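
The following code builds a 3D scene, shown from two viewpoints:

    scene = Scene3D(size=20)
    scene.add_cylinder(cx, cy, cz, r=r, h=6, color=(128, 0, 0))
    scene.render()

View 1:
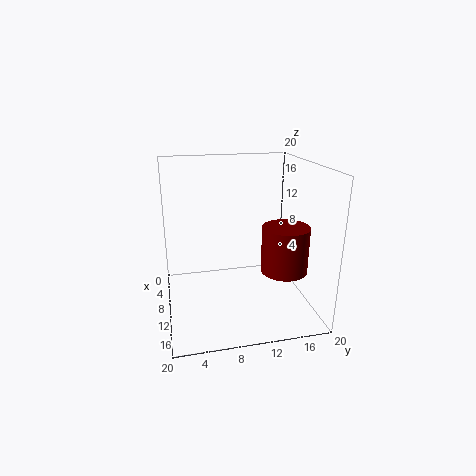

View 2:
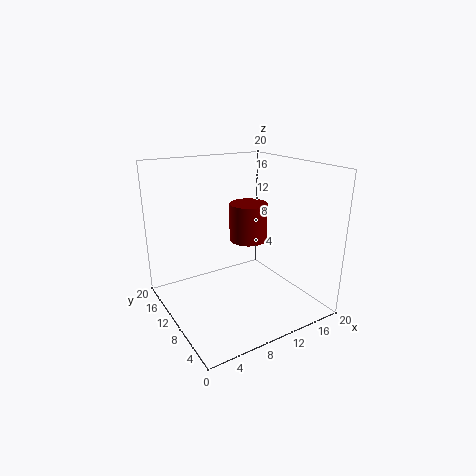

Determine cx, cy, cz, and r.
cx = 15; cy = 15; cz = 7; r = 3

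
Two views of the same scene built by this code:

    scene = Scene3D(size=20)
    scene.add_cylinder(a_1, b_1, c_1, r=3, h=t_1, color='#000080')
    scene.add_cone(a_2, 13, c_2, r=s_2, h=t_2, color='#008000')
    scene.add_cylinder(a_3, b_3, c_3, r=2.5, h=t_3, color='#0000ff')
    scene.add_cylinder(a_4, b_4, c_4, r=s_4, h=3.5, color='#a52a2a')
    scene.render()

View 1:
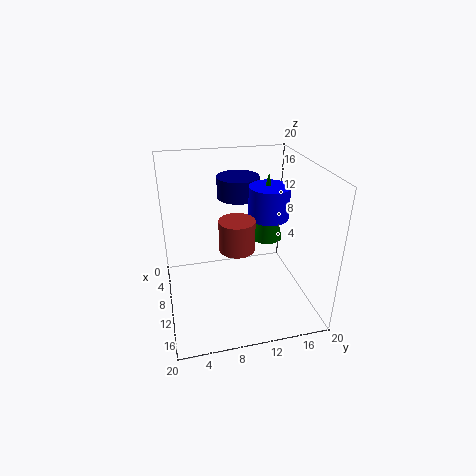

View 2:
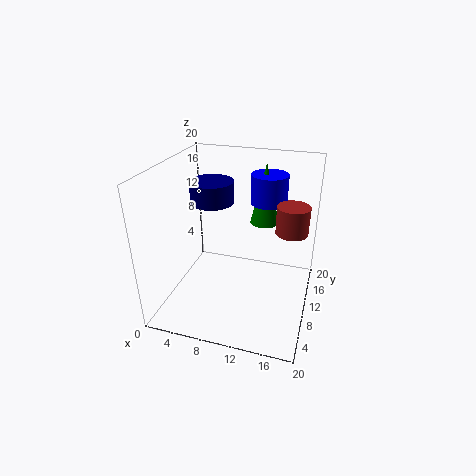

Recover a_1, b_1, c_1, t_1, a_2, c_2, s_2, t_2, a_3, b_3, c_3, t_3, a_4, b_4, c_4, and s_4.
a_1 = 6; b_1 = 11; c_1 = 14.5; t_1 = 3; a_2 = 13; c_2 = 11.5; s_2 = 2; t_2 = 8.5; a_3 = 13.5; b_3 = 13; c_3 = 14.5; t_3 = 4; a_4 = 17.5; b_4 = 8; c_4 = 13; s_4 = 2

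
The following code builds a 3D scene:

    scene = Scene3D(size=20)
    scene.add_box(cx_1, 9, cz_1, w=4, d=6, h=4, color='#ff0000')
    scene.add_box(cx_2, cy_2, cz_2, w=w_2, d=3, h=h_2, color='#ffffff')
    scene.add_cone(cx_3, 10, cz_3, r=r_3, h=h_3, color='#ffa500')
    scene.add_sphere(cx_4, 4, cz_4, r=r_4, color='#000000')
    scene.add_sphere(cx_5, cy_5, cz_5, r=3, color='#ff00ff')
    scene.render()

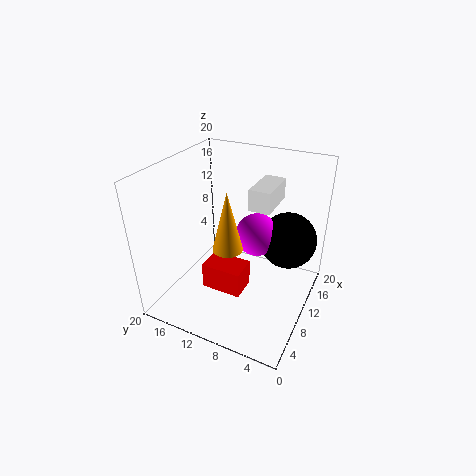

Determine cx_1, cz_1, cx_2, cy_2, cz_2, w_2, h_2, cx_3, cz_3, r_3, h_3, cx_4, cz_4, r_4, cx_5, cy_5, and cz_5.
cx_1 = 8, cz_1 = 1, cx_2 = 11, cy_2 = 6, cz_2 = 14, w_2 = 6, h_2 = 3, cx_3 = 7, cz_3 = 10, r_3 = 2, h_3 = 8, cx_4 = 14, cz_4 = 9, r_4 = 4, cx_5 = 12, cy_5 = 8, cz_5 = 10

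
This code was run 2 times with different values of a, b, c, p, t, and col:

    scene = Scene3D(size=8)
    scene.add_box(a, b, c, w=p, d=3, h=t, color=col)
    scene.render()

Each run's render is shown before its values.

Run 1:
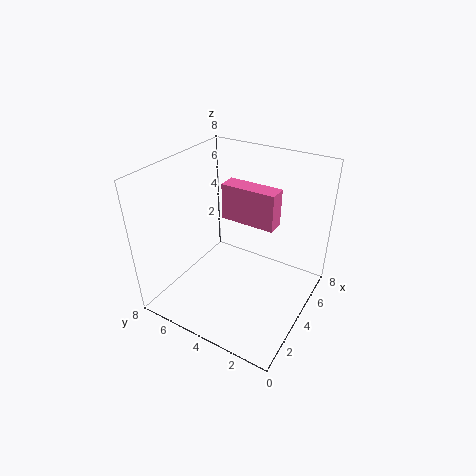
a = 4
b = 2
c = 5
p = 1
t = 2
col = 'hotpink'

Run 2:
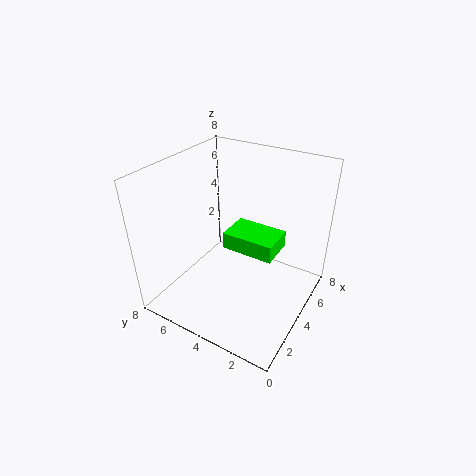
a = 4
b = 2
c = 3
p = 2
t = 1
col = 'lime'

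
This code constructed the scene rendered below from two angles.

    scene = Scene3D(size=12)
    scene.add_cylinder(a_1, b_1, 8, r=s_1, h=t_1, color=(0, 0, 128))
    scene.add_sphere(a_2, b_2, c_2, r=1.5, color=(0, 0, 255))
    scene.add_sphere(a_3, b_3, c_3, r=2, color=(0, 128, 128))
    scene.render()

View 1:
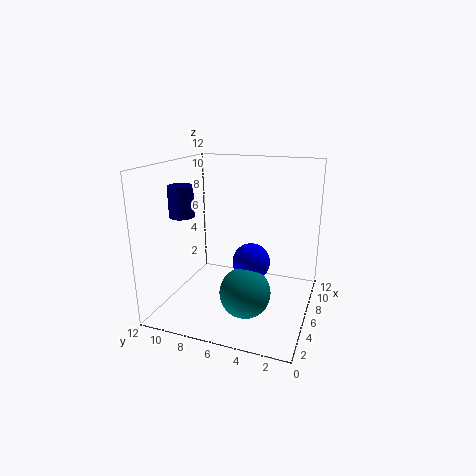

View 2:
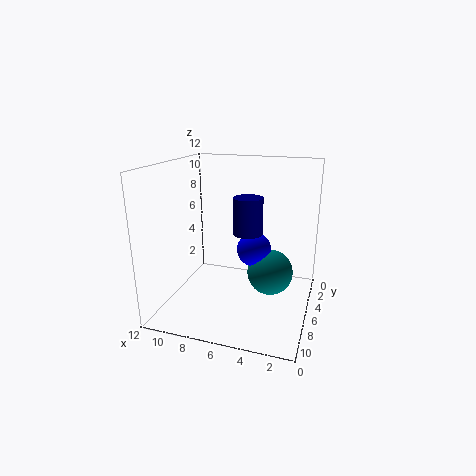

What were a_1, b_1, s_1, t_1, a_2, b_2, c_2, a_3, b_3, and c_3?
a_1 = 4; b_1 = 10; s_1 = 1; t_1 = 2.5; a_2 = 5; b_2 = 4.5; c_2 = 4.5; a_3 = 3.5; b_3 = 4.5; c_3 = 2.5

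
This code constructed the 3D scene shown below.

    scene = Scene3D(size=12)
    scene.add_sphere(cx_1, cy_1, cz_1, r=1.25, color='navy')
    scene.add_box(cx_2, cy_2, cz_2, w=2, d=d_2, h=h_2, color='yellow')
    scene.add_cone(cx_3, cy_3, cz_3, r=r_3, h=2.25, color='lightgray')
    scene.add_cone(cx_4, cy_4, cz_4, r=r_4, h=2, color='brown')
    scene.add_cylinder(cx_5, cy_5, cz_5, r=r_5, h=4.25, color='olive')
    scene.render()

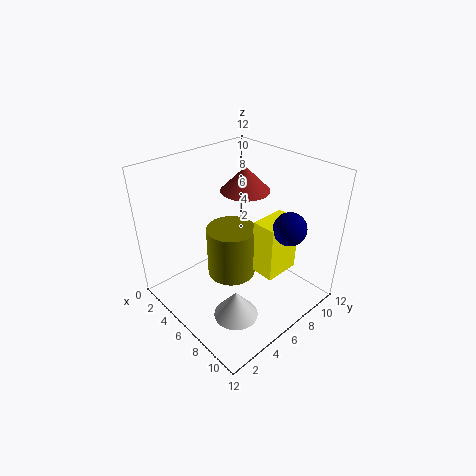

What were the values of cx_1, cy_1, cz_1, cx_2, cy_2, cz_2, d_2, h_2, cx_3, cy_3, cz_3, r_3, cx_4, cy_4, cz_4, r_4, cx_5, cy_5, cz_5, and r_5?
cx_1 = 10.25; cy_1 = 7.25; cz_1 = 8.25; cx_2 = 7.75; cy_2 = 6; cz_2 = 3.75; d_2 = 3; h_2 = 4.5; cx_3 = 8.75; cy_3 = 3.25; cz_3 = 1.25; r_3 = 1.75; cx_4 = 5.5; cy_4 = 7.25; cz_4 = 9.75; r_4 = 2; cx_5 = 6; cy_5 = 5.25; cz_5 = 3; r_5 = 2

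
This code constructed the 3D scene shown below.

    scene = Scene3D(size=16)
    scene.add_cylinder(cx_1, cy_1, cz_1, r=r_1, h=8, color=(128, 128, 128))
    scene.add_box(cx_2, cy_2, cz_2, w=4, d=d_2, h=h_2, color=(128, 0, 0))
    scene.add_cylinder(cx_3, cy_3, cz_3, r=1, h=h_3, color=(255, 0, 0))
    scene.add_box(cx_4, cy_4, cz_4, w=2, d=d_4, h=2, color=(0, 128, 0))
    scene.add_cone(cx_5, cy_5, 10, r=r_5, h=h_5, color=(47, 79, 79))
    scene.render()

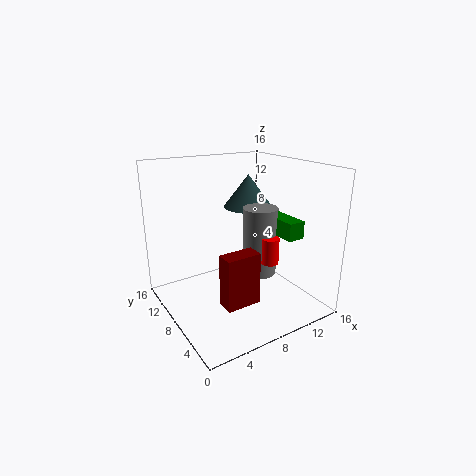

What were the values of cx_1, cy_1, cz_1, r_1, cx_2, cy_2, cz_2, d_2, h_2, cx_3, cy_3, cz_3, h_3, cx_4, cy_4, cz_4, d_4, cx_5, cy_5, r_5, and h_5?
cx_1 = 11; cy_1 = 8; cz_1 = 3; r_1 = 2; cx_2 = 5; cy_2 = 5; cz_2 = 1; d_2 = 2; h_2 = 6; cx_3 = 11; cy_3 = 6; cz_3 = 5; h_3 = 3; cx_4 = 12; cy_4 = 4; cz_4 = 8; d_4 = 5; cx_5 = 12; cy_5 = 12; r_5 = 3; h_5 = 4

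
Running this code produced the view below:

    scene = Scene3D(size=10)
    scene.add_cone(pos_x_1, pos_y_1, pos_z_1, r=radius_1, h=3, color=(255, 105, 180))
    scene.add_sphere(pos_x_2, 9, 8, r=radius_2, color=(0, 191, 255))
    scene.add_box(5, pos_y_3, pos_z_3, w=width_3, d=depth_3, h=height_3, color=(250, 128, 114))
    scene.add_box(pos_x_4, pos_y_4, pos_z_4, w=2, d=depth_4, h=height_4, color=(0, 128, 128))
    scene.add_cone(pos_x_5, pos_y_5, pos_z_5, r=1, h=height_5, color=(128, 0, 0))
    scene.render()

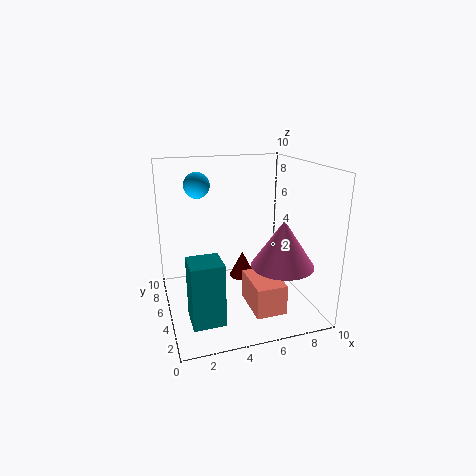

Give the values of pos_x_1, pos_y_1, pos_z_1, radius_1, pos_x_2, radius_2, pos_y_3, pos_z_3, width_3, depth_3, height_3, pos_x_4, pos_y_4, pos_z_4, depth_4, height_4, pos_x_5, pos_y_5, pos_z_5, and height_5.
pos_x_1 = 7
pos_y_1 = 2
pos_z_1 = 4
radius_1 = 2
pos_x_2 = 3
radius_2 = 1
pos_y_3 = 1
pos_z_3 = 1
width_3 = 2
depth_3 = 3
height_3 = 2
pos_x_4 = 1
pos_y_4 = 1
pos_z_4 = 1
depth_4 = 2
height_4 = 4
pos_x_5 = 6
pos_y_5 = 7
pos_z_5 = 1
height_5 = 2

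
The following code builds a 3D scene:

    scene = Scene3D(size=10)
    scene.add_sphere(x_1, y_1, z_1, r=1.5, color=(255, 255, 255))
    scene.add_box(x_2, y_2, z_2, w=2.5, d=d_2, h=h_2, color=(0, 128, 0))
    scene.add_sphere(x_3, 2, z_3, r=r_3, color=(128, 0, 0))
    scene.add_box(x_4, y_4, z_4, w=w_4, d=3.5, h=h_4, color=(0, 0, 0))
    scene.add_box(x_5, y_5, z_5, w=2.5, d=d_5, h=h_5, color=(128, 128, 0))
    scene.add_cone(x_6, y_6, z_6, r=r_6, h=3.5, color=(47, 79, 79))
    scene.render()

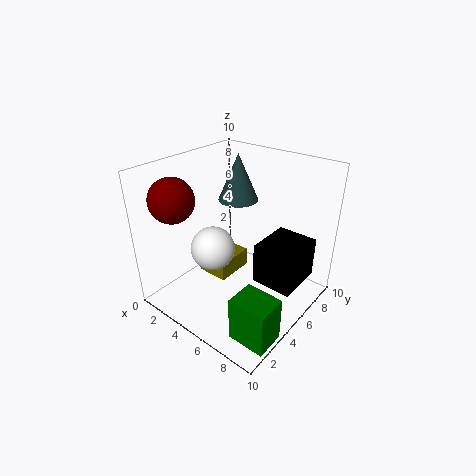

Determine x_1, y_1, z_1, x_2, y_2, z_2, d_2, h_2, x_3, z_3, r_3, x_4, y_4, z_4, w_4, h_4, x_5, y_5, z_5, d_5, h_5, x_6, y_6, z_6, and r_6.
x_1 = 4; y_1 = 3.5; z_1 = 4.5; x_2 = 7.5; y_2 = 1; z_2 = 0.5; d_2 = 2; h_2 = 3; x_3 = 2; z_3 = 8; r_3 = 1.5; x_4 = 6; y_4 = 5.5; z_4 = 1.5; w_4 = 3; h_4 = 3; x_5 = 1; y_5 = 5; z_5 = 0.5; d_5 = 3; h_5 = 1.5; x_6 = 3; y_6 = 7.5; z_6 = 6.5; r_6 = 1.5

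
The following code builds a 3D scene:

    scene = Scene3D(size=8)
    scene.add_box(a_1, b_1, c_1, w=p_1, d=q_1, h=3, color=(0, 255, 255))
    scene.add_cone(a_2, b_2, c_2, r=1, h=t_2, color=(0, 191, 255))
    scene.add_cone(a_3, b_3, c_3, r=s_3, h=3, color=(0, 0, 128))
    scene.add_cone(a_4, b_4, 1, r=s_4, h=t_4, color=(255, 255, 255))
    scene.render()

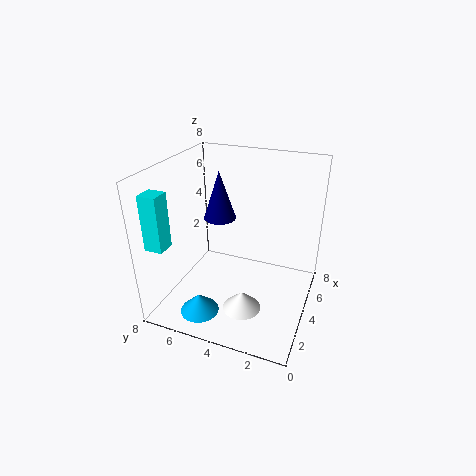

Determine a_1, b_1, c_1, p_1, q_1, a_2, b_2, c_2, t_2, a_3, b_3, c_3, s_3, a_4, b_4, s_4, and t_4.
a_1 = 1
b_1 = 7
c_1 = 4
p_1 = 1
q_1 = 1
a_2 = 1
b_2 = 5
c_2 = 1
t_2 = 1
a_3 = 6
b_3 = 6
c_3 = 4
s_3 = 1
a_4 = 2
b_4 = 3
s_4 = 1
t_4 = 1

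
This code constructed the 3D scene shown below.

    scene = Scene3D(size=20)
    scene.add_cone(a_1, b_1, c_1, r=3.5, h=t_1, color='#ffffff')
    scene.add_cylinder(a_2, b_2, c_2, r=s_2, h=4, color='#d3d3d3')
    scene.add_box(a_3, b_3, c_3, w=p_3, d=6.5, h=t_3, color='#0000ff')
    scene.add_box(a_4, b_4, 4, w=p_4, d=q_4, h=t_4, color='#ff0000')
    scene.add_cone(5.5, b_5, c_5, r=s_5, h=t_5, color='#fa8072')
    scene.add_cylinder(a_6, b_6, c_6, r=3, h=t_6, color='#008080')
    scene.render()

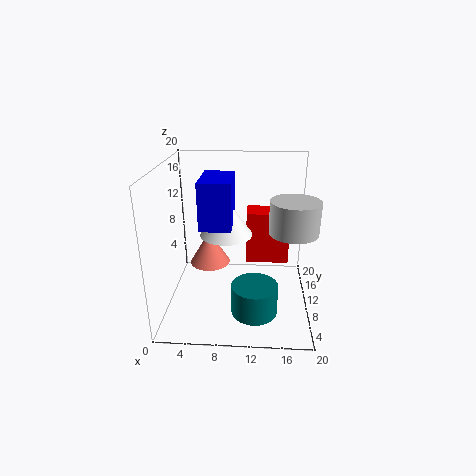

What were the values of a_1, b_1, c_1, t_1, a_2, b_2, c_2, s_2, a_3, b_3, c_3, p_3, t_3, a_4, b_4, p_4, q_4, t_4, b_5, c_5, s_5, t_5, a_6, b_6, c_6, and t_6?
a_1 = 8.5, b_1 = 9, c_1 = 11, t_1 = 5, a_2 = 17, b_2 = 5.5, c_2 = 13, s_2 = 3, a_3 = 5.5, b_3 = 5, c_3 = 13, p_3 = 4, t_3 = 6, a_4 = 11, b_4 = 14, p_4 = 6.5, q_4 = 4, t_4 = 8, b_5 = 13, c_5 = 4.5, s_5 = 3, t_5 = 5, a_6 = 12.5, b_6 = 4.5, c_6 = 2, t_6 = 4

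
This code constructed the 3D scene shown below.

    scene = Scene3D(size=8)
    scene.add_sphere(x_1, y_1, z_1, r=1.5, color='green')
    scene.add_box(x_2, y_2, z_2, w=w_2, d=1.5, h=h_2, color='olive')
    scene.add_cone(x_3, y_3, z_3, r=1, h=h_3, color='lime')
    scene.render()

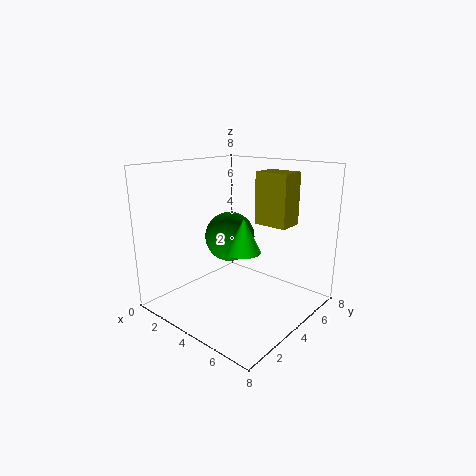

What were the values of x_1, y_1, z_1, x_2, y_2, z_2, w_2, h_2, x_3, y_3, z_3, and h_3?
x_1 = 2.5; y_1 = 5; z_1 = 3.5; x_2 = 4; y_2 = 5.5; z_2 = 4.5; w_2 = 2; h_2 = 3; x_3 = 4; y_3 = 4.5; z_3 = 3; h_3 = 2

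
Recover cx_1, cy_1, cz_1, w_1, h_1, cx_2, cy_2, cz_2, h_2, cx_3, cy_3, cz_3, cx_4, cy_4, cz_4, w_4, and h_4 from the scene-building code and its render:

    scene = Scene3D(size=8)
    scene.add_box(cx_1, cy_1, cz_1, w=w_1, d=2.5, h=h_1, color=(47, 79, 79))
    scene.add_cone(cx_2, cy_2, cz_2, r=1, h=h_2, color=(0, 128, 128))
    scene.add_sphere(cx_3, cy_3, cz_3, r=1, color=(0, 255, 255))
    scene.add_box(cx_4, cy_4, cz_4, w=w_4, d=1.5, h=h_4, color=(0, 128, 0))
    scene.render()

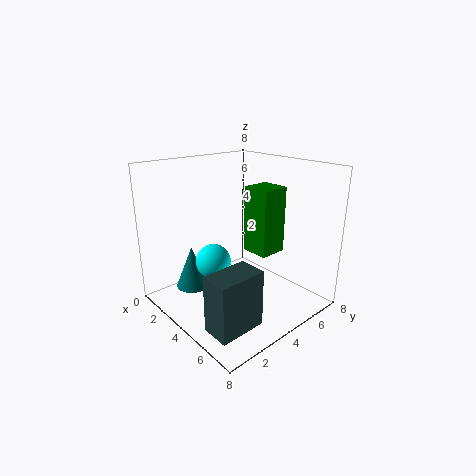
cx_1 = 5.5, cy_1 = 0.5, cz_1 = 0.5, w_1 = 1.5, h_1 = 3, cx_2 = 1.5, cy_2 = 2.5, cz_2 = 0.5, h_2 = 2.5, cx_3 = 3, cy_3 = 3, cz_3 = 2.5, cx_4 = 4.5, cy_4 = 4, cz_4 = 3.5, w_4 = 1.5, h_4 = 3.5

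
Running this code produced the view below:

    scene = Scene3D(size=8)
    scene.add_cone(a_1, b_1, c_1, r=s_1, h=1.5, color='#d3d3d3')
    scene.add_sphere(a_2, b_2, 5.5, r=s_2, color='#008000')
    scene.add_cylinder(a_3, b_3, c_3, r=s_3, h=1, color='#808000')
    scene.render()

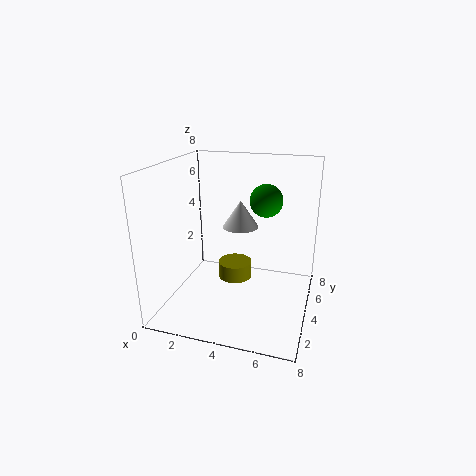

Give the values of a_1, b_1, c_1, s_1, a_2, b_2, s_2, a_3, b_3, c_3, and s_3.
a_1 = 4; b_1 = 4.5; c_1 = 4.5; s_1 = 1; a_2 = 5; b_2 = 6.5; s_2 = 1; a_3 = 3.5; b_3 = 5; c_3 = 1; s_3 = 1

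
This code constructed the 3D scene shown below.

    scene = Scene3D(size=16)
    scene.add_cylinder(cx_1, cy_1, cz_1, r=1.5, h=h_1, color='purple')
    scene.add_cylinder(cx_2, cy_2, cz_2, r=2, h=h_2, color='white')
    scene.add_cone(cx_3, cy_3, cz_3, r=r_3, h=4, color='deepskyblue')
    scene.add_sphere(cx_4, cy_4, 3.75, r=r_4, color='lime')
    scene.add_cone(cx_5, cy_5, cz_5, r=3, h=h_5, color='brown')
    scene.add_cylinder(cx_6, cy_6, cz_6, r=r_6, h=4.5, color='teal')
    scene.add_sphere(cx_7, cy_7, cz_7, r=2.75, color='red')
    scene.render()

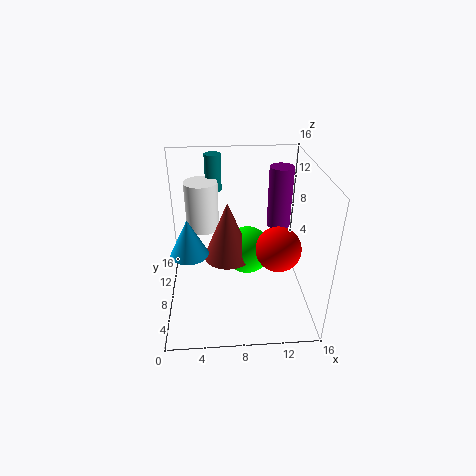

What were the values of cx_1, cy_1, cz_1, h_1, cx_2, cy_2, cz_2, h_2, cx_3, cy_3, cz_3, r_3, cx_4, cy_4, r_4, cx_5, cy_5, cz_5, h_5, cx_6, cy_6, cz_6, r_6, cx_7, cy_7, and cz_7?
cx_1 = 13.75; cy_1 = 14; cz_1 = 6.25; h_1 = 7.75; cx_2 = 4; cy_2 = 13; cz_2 = 6.75; h_2 = 6; cx_3 = 2.75; cy_3 = 6; cz_3 = 7.5; r_3 = 2; cx_4 = 9.5; cy_4 = 12; r_4 = 3; cx_5 = 7; cy_5 = 11.25; cz_5 = 3.5; h_5 = 7.25; cx_6 = 5.5; cy_6 = 14.75; cz_6 = 11; r_6 = 1; cx_7 = 13; cy_7 = 9.5; cz_7 = 5.25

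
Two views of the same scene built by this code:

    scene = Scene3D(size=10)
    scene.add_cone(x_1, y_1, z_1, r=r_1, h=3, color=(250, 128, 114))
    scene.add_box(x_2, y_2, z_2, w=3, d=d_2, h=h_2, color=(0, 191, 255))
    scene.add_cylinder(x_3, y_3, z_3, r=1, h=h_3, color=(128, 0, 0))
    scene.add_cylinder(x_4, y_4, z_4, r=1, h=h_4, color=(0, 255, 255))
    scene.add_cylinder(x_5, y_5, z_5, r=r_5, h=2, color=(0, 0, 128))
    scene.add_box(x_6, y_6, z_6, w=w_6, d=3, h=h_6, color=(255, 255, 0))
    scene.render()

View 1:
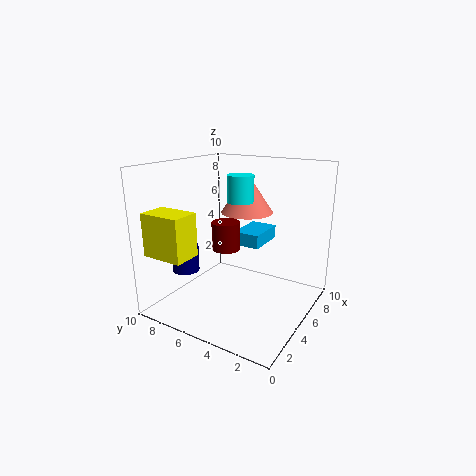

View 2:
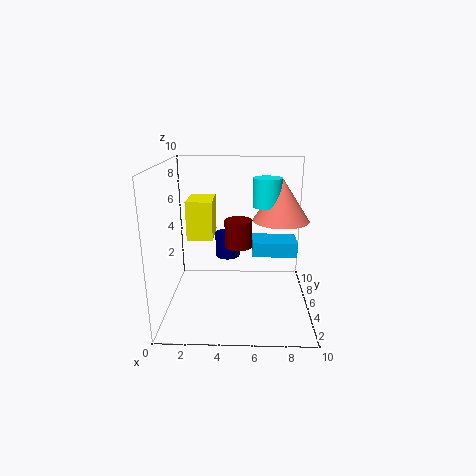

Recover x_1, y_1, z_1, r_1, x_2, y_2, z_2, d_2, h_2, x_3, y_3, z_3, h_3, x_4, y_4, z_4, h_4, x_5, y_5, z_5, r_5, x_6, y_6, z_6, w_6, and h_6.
x_1 = 8
y_1 = 6
z_1 = 6
r_1 = 2
x_2 = 6
y_2 = 4
z_2 = 4
d_2 = 2
h_2 = 1
x_3 = 5
y_3 = 6
z_3 = 4
h_3 = 2
x_4 = 7
y_4 = 6
z_4 = 7
h_4 = 2
x_5 = 4
y_5 = 9
z_5 = 2
r_5 = 1
x_6 = 1
y_6 = 7
z_6 = 4
w_6 = 2
h_6 = 3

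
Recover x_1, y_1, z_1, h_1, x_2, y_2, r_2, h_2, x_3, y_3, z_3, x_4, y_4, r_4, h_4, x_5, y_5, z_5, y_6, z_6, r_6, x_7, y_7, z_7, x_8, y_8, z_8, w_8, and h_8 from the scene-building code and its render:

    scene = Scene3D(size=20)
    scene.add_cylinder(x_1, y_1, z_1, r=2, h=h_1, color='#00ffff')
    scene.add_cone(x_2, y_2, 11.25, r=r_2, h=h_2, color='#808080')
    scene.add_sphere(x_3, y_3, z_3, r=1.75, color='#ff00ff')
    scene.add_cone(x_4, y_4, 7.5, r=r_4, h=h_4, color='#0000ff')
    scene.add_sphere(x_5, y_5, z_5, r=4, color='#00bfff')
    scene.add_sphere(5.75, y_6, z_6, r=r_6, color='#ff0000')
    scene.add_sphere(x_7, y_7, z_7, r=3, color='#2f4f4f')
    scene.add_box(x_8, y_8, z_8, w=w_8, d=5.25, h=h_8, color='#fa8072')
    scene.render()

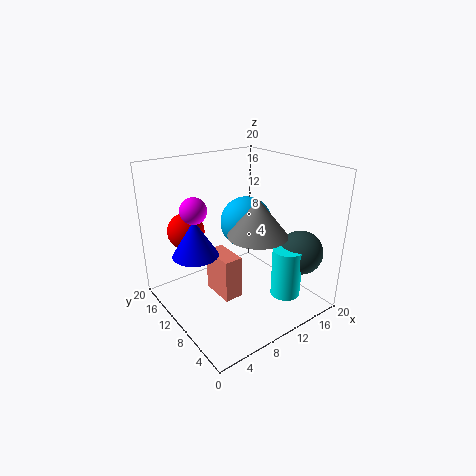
x_1 = 13.5; y_1 = 3.75; z_1 = 3; h_1 = 6.75; x_2 = 11; y_2 = 7; r_2 = 4; h_2 = 5; x_3 = 4.25; y_3 = 11.75; z_3 = 14.75; x_4 = 5; y_4 = 13.25; r_4 = 3.25; h_4 = 5.25; x_5 = 14.75; y_5 = 14.25; z_5 = 9.75; y_6 = 17.25; z_6 = 9.5; r_6 = 2.75; x_7 = 16; y_7 = 3.75; z_7 = 8.5; x_8 = 7.75; y_8 = 9.75; z_8 = 0.25; w_8 = 2.75; h_8 = 6.5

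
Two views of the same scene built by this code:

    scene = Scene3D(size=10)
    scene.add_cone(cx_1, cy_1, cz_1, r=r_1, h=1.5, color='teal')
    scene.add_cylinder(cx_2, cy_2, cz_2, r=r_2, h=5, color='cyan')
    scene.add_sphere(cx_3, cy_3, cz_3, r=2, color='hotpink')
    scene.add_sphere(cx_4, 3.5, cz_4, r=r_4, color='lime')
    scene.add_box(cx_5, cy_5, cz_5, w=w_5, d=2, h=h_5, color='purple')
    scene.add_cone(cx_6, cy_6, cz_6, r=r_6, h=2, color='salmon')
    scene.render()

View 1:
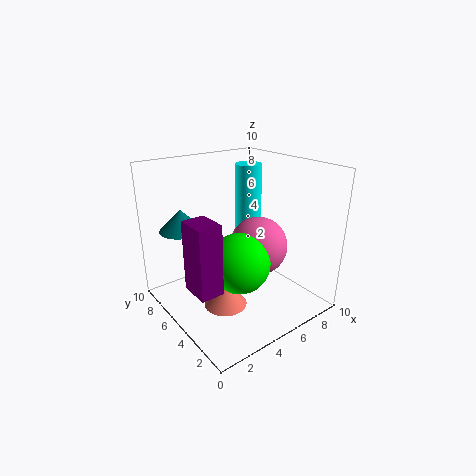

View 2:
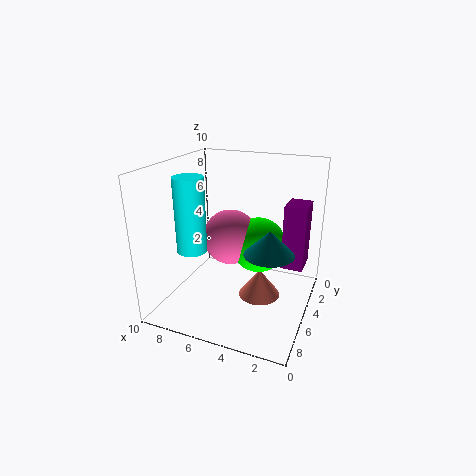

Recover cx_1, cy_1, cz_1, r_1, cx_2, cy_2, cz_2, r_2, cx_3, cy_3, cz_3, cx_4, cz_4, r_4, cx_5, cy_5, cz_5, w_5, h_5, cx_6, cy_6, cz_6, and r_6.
cx_1 = 2; cy_1 = 7.5; cz_1 = 5.5; r_1 = 1.5; cx_2 = 7.5; cy_2 = 7; cz_2 = 4.5; r_2 = 1; cx_3 = 6; cy_3 = 4; cz_3 = 4.5; cx_4 = 4; cz_4 = 4; r_4 = 2; cx_5 = 0.5; cy_5 = 2.5; cz_5 = 3; w_5 = 1.5; h_5 = 4.5; cx_6 = 3.5; cy_6 = 4.5; cz_6 = 0.5; r_6 = 1.5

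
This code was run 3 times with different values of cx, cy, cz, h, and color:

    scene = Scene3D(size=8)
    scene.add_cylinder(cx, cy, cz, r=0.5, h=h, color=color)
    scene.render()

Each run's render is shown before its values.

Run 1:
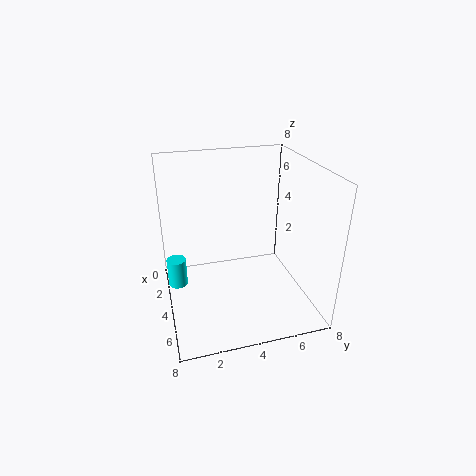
cx = 4.5
cy = 0.5
cz = 2
h = 1.5
color = 'cyan'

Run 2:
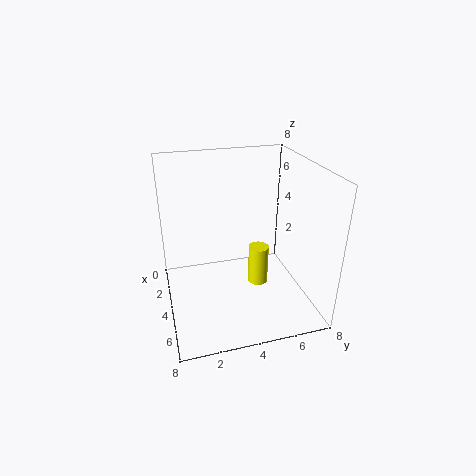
cx = 6
cy = 4.5
cz = 2.5
h = 2
color = 'yellow'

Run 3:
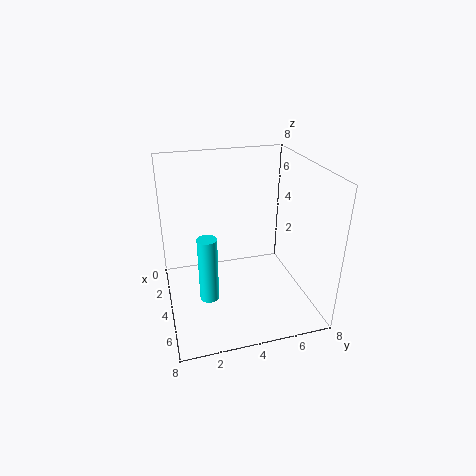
cx = 5.5
cy = 2
cz = 1.5
h = 3.5
color = 'cyan'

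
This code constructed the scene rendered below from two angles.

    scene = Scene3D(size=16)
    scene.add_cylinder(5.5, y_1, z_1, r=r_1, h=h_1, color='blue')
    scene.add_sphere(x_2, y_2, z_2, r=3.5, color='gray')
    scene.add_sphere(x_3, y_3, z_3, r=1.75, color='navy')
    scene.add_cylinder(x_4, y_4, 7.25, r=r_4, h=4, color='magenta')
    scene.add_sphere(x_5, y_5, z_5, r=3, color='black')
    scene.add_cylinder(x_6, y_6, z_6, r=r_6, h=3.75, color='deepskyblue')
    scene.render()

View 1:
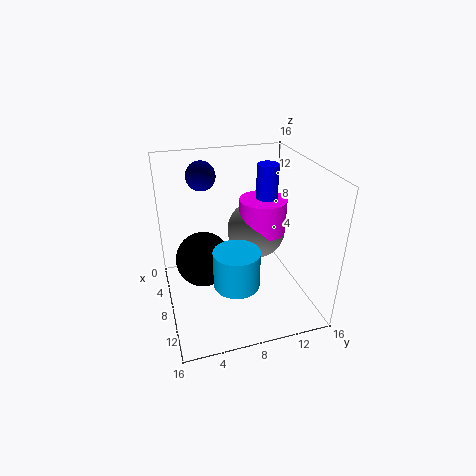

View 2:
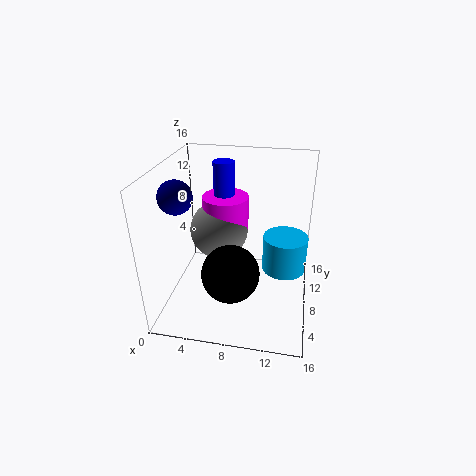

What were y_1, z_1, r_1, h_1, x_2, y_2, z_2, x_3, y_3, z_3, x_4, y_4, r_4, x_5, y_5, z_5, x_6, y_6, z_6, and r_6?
y_1 = 12.25; z_1 = 8; r_1 = 1.25; h_1 = 7.25; x_2 = 5; y_2 = 11.25; z_2 = 7; x_3 = 2.25; y_3 = 5.25; z_3 = 13.5; x_4 = 5.75; y_4 = 11.75; r_4 = 2.75; x_5 = 8; y_5 = 4; z_5 = 6; x_6 = 13.25; y_6 = 6.25; z_6 = 6; r_6 = 2.25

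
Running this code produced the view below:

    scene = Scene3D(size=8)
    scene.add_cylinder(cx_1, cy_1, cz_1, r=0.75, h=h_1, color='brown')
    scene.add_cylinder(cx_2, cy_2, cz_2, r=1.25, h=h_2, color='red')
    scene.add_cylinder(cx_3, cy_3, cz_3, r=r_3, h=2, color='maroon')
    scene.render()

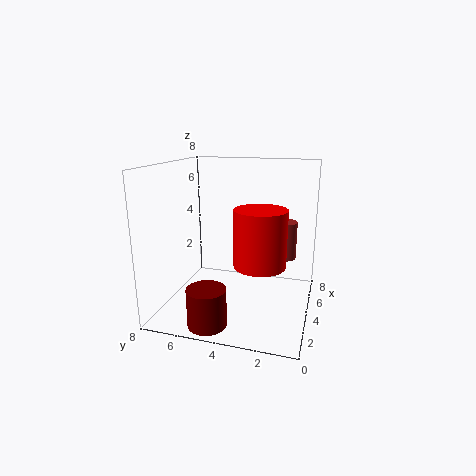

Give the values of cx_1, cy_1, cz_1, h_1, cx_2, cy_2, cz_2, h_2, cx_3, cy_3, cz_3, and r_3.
cx_1 = 6.25, cy_1 = 1.75, cz_1 = 2.25, h_1 = 2.25, cx_2 = 1.75, cy_2 = 2.25, cz_2 = 3.5, h_2 = 2.75, cx_3 = 1, cy_3 = 4.75, cz_3 = 0.25, r_3 = 1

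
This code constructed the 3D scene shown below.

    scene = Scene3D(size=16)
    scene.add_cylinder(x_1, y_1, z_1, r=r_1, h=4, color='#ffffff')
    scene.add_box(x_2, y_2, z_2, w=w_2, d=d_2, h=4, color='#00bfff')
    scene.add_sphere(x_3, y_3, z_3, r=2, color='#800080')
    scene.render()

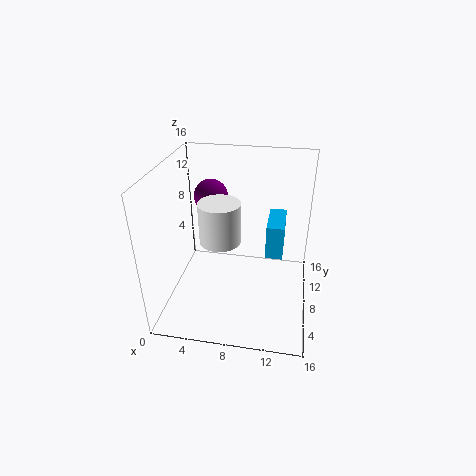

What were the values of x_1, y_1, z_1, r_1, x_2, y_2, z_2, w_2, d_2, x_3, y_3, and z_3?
x_1 = 7, y_1 = 4, z_1 = 10, r_1 = 2, x_2 = 11, y_2 = 9, z_2 = 5, w_2 = 2, d_2 = 5, x_3 = 4, y_3 = 12, z_3 = 11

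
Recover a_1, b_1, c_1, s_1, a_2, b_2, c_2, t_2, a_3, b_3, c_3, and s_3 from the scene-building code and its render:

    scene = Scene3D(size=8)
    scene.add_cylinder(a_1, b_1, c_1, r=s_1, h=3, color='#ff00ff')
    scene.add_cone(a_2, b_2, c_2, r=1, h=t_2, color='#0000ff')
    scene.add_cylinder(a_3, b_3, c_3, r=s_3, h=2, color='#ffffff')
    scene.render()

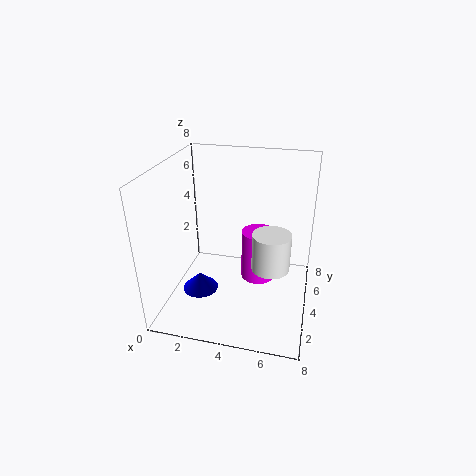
a_1 = 5
b_1 = 5
c_1 = 1
s_1 = 1
a_2 = 2
b_2 = 3
c_2 = 1
t_2 = 1
a_3 = 6
b_3 = 3
c_3 = 3
s_3 = 1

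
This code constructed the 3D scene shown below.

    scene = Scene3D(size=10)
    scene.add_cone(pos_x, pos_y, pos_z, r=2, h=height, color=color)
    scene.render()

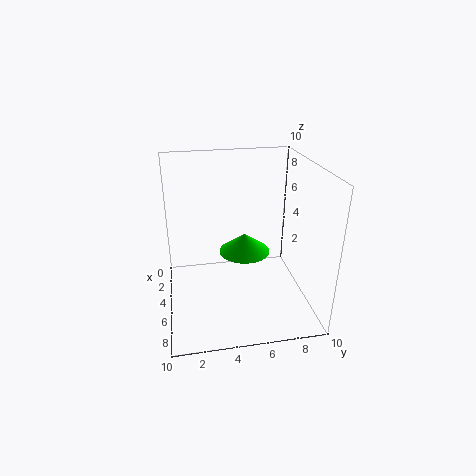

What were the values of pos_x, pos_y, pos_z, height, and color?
pos_x = 2.5; pos_y = 6; pos_z = 2.5; height = 1.5; color = 'lime'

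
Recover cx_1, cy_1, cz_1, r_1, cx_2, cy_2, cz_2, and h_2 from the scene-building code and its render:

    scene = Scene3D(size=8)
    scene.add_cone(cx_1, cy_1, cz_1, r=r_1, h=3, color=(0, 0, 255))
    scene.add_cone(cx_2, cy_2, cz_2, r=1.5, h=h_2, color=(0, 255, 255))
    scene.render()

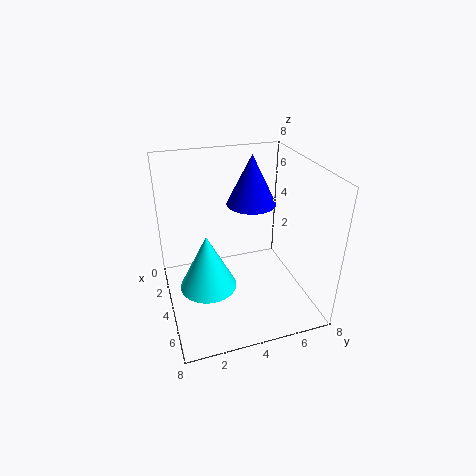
cx_1 = 2, cy_1 = 5.5, cz_1 = 5, r_1 = 1.5, cx_2 = 5, cy_2 = 2, cz_2 = 2, h_2 = 3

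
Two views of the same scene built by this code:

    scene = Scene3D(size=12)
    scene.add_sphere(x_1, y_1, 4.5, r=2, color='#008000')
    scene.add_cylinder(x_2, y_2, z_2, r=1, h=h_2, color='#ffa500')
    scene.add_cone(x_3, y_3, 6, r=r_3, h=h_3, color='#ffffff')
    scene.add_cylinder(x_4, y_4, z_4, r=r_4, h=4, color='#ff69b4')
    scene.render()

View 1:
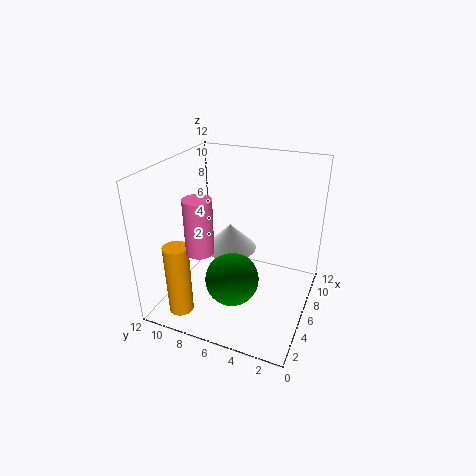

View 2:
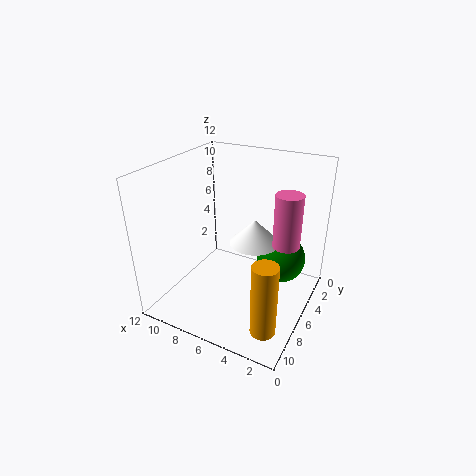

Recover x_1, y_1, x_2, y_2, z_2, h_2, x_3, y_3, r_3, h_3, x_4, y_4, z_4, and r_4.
x_1 = 2.5
y_1 = 5
x_2 = 2
y_2 = 9.5
z_2 = 0.5
h_2 = 6
x_3 = 4.5
y_3 = 6
r_3 = 2
h_3 = 2
x_4 = 1.5
y_4 = 7
z_4 = 7
r_4 = 1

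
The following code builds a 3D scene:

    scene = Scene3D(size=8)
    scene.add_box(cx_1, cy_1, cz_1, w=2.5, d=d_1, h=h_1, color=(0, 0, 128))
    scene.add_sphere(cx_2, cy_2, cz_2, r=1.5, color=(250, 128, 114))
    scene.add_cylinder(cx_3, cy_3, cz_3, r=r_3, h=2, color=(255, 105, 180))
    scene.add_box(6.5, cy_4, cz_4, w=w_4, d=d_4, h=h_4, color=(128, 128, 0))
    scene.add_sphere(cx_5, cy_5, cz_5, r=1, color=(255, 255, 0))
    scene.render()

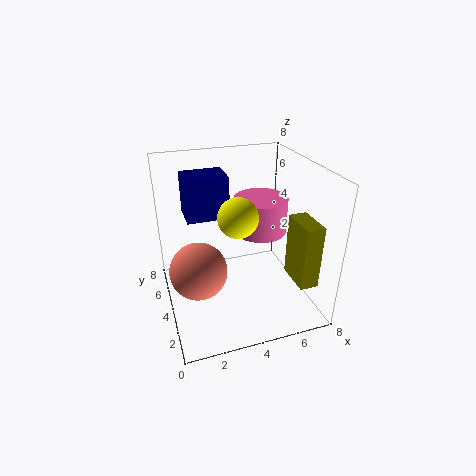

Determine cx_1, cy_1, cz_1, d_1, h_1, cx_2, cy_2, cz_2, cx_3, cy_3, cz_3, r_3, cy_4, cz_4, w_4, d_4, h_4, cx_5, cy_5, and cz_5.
cx_1 = 1.5
cy_1 = 5.5
cz_1 = 4.5
d_1 = 2
h_1 = 2.5
cx_2 = 1.5
cy_2 = 3
cz_2 = 3
cx_3 = 5.5
cy_3 = 4.5
cz_3 = 4
r_3 = 1.5
cy_4 = 1
cz_4 = 2
w_4 = 1
d_4 = 2
h_4 = 3.5
cx_5 = 3.5
cy_5 = 2.5
cz_5 = 6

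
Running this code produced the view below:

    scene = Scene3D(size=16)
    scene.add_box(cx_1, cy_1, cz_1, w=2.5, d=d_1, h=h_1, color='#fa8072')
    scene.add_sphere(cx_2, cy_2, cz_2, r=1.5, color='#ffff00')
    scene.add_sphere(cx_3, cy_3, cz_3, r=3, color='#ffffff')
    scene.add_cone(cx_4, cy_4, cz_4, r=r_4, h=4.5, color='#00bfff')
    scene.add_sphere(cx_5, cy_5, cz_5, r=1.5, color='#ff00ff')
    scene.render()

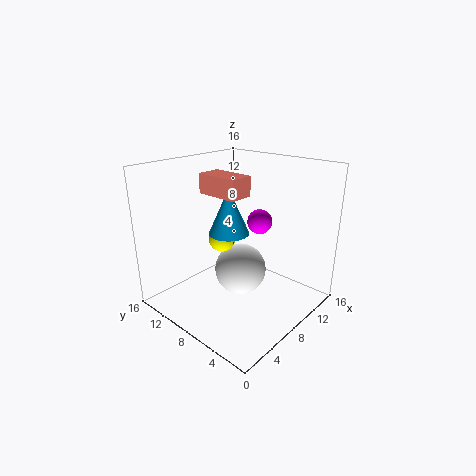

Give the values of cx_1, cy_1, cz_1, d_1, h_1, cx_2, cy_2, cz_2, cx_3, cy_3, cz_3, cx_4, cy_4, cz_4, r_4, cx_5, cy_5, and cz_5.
cx_1 = 4.5
cy_1 = 5.5
cz_1 = 13.5
d_1 = 4.5
h_1 = 2
cx_2 = 7.5
cy_2 = 10
cz_2 = 7.5
cx_3 = 9
cy_3 = 8.5
cz_3 = 3.5
cx_4 = 5
cy_4 = 6.5
cz_4 = 10
r_4 = 2
cx_5 = 12.5
cy_5 = 8.5
cz_5 = 8.5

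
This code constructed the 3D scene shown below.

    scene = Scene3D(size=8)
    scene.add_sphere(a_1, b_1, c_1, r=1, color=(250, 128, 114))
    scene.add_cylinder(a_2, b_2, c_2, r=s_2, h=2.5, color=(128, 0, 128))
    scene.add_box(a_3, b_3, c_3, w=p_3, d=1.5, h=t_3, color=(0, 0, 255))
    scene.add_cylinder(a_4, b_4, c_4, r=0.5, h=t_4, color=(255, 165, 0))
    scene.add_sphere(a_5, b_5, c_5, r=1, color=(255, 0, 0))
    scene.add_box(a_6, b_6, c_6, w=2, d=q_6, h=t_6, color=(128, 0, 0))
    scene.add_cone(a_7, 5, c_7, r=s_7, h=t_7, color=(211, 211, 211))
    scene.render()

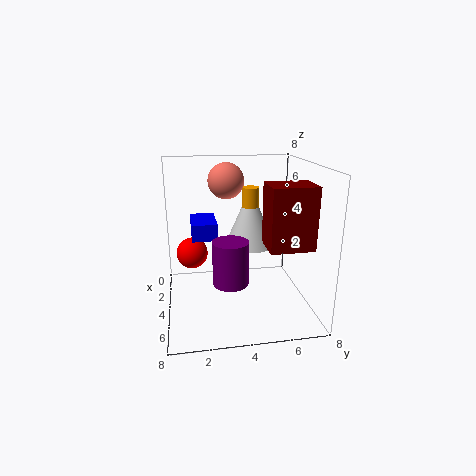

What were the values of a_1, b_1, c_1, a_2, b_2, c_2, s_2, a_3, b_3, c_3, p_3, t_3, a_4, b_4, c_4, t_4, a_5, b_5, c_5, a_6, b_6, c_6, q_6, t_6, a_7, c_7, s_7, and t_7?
a_1 = 3; b_1 = 3.5; c_1 = 7; a_2 = 4.5; b_2 = 3.5; c_2 = 1.5; s_2 = 1; a_3 = 0.5; b_3 = 1.5; c_3 = 3.5; p_3 = 2.5; t_3 = 1; a_4 = 2.5; b_4 = 5; c_4 = 4; t_4 = 2.5; a_5 = 1; b_5 = 1.5; c_5 = 2; a_6 = 3.5; b_6 = 5.5; c_6 = 3.5; q_6 = 2.5; t_6 = 3.5; a_7 = 2.5; c_7 = 3; s_7 = 1.5; t_7 = 3.5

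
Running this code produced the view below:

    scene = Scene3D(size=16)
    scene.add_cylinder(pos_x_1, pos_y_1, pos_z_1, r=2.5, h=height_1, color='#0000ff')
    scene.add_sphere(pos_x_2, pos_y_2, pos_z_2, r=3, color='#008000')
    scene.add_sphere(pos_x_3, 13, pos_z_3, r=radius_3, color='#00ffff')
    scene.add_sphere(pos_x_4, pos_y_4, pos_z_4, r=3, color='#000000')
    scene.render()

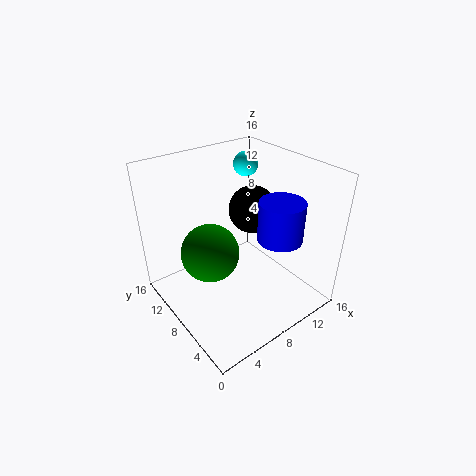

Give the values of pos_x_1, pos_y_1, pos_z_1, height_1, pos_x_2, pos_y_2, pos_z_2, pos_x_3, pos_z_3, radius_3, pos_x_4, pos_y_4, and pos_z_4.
pos_x_1 = 11.5, pos_y_1 = 5, pos_z_1 = 8, height_1 = 4.5, pos_x_2 = 4, pos_y_2 = 7.5, pos_z_2 = 8, pos_x_3 = 13, pos_z_3 = 14, radius_3 = 1.5, pos_x_4 = 13, pos_y_4 = 11.5, pos_z_4 = 8.5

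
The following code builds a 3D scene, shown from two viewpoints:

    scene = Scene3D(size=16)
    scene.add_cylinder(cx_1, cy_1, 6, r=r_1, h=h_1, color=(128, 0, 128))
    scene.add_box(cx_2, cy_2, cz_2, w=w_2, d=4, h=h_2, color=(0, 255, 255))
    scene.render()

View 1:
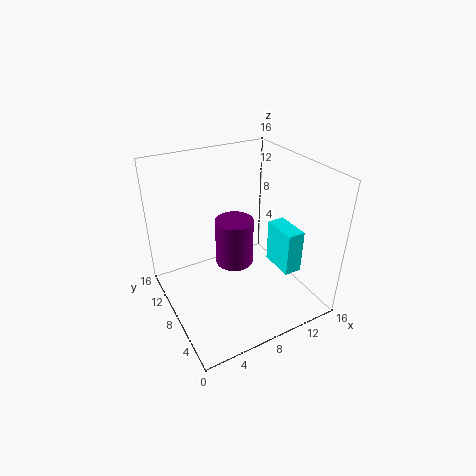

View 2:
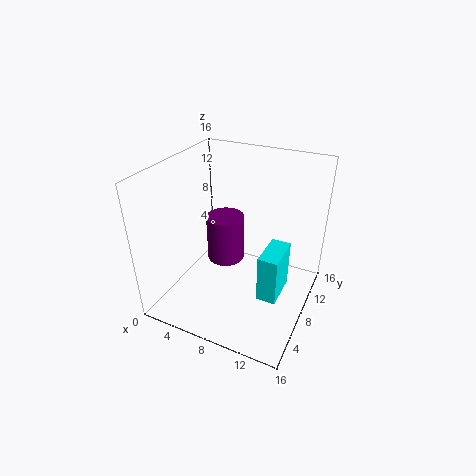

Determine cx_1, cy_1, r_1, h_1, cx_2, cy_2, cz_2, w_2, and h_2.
cx_1 = 7, cy_1 = 7, r_1 = 2, h_1 = 5, cx_2 = 12, cy_2 = 4, cz_2 = 4, w_2 = 2, h_2 = 5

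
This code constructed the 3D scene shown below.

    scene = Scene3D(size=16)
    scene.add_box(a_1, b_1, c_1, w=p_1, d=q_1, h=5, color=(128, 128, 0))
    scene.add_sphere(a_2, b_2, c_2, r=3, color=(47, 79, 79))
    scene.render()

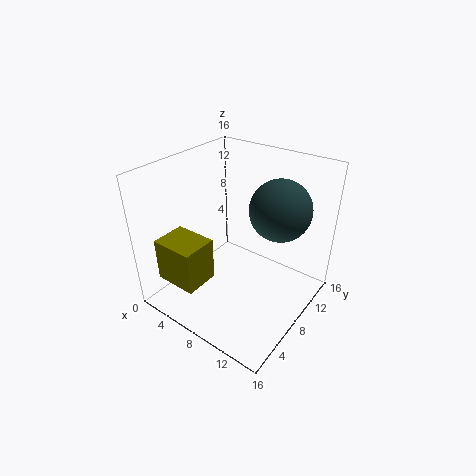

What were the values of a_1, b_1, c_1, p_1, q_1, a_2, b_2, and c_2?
a_1 = 1; b_1 = 2; c_1 = 3; p_1 = 5; q_1 = 4; a_2 = 13; b_2 = 8; c_2 = 13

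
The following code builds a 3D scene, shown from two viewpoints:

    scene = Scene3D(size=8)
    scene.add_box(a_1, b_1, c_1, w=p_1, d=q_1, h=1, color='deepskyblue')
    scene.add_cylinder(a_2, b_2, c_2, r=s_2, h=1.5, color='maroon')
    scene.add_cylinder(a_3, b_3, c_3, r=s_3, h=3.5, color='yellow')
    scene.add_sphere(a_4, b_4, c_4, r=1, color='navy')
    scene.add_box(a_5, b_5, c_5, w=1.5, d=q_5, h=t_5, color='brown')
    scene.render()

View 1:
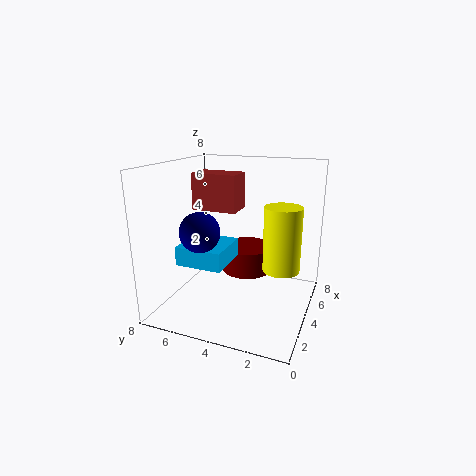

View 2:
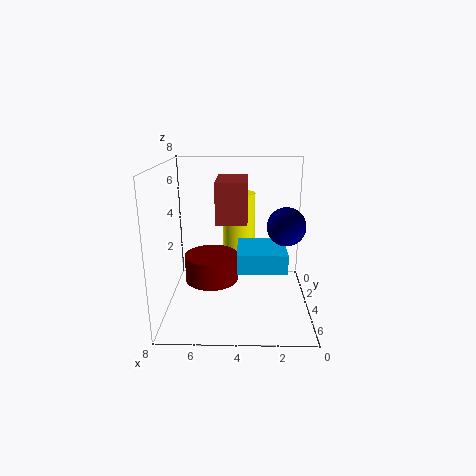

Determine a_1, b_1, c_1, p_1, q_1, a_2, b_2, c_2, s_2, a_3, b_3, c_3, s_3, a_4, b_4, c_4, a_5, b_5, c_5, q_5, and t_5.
a_1 = 1.5; b_1 = 4; c_1 = 3; p_1 = 2.5; q_1 = 2.5; a_2 = 5.5; b_2 = 4; c_2 = 1.5; s_2 = 1.5; a_3 = 4; b_3 = 1.5; c_3 = 2.5; s_3 = 1; a_4 = 1.5; b_4 = 5; c_4 = 5; a_5 = 3.5; b_5 = 4; c_5 = 5.5; q_5 = 2.5; t_5 = 2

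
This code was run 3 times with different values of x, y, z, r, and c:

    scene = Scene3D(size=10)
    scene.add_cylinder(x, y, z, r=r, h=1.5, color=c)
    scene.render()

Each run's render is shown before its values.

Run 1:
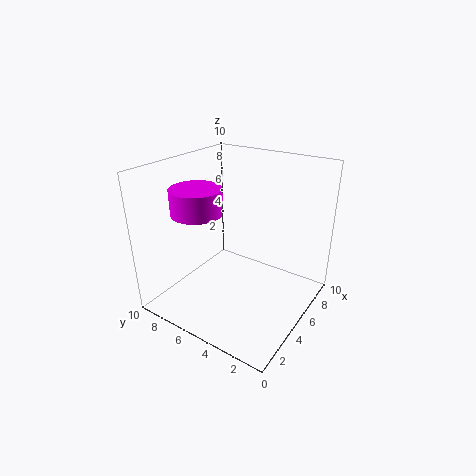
x = 1.5
y = 5.5
z = 8
r = 1.5
c = 'magenta'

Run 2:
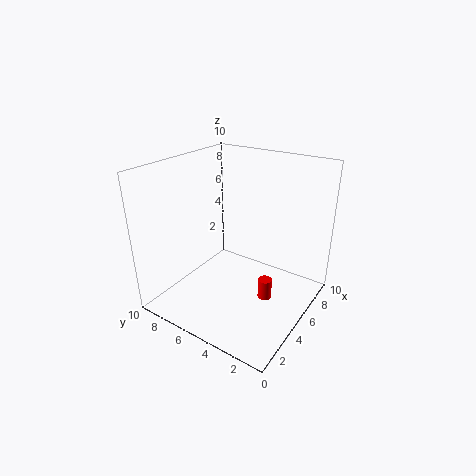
x = 5.5
y = 3
z = 0.5
r = 0.5
c = 'red'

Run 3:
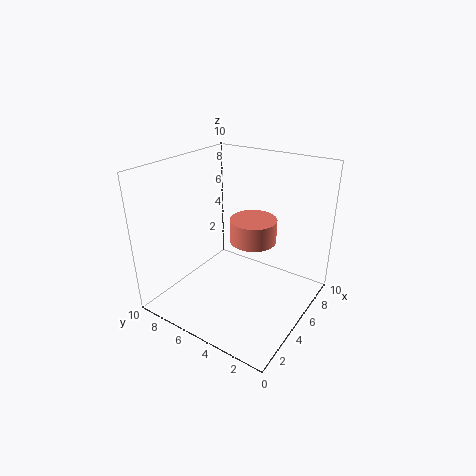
x = 4.5
y = 3.5
z = 5.5
r = 1.5
c = 'salmon'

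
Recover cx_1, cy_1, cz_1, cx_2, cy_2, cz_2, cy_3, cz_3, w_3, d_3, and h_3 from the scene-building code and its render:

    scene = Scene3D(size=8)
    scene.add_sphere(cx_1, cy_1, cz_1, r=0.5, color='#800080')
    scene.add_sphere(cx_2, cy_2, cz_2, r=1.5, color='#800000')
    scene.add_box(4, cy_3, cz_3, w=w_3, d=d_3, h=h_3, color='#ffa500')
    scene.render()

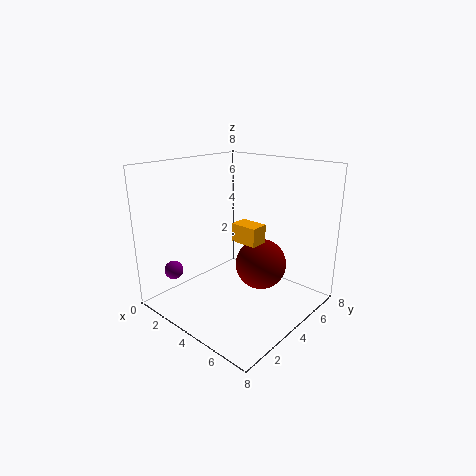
cx_1 = 2; cy_1 = 1; cz_1 = 2.5; cx_2 = 4.5; cy_2 = 5.5; cz_2 = 2; cy_3 = 3.5; cz_3 = 4; w_3 = 1.5; d_3 = 1; h_3 = 1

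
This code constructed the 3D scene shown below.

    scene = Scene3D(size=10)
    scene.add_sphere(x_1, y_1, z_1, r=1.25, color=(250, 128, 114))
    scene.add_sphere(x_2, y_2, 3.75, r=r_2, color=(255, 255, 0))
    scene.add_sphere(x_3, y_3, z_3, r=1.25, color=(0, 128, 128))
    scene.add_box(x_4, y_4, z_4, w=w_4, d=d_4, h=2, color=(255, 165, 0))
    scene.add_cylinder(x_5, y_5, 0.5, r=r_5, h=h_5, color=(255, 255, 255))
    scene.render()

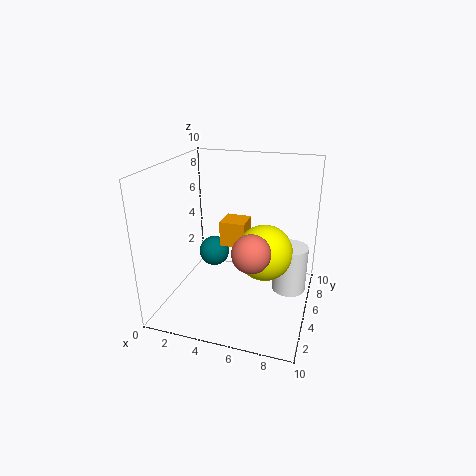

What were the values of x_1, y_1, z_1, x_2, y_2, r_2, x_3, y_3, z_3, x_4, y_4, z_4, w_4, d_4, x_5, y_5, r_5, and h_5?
x_1 = 6.5; y_1 = 3; z_1 = 5; x_2 = 6.75; y_2 = 5.75; r_2 = 2; x_3 = 1.75; y_3 = 8.5; z_3 = 1.75; x_4 = 2.75; y_4 = 7.25; z_4 = 3; w_4 = 2; d_4 = 2; x_5 = 8.5; y_5 = 6.75; r_5 = 1.25; h_5 = 3.5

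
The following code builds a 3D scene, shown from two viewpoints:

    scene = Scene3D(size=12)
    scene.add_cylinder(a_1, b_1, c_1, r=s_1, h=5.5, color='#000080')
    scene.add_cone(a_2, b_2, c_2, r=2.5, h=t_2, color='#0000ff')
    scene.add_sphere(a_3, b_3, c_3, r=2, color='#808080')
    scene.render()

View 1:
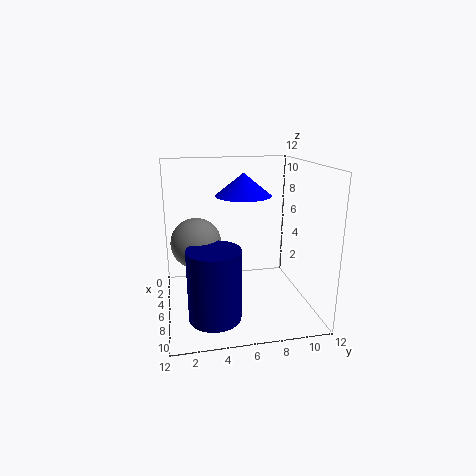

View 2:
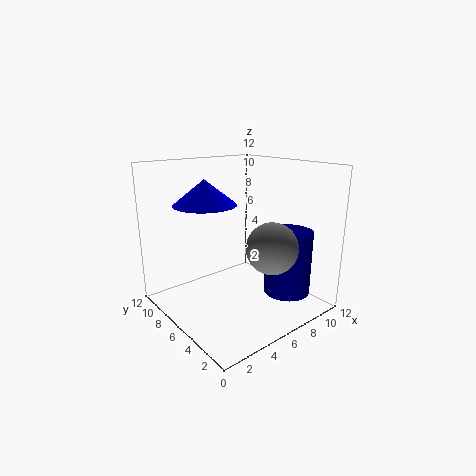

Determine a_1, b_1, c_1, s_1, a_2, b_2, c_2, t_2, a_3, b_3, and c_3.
a_1 = 9.5, b_1 = 3.5, c_1 = 1, s_1 = 2, a_2 = 3.5, b_2 = 7, c_2 = 9, t_2 = 2, a_3 = 6.5, b_3 = 2.5, c_3 = 6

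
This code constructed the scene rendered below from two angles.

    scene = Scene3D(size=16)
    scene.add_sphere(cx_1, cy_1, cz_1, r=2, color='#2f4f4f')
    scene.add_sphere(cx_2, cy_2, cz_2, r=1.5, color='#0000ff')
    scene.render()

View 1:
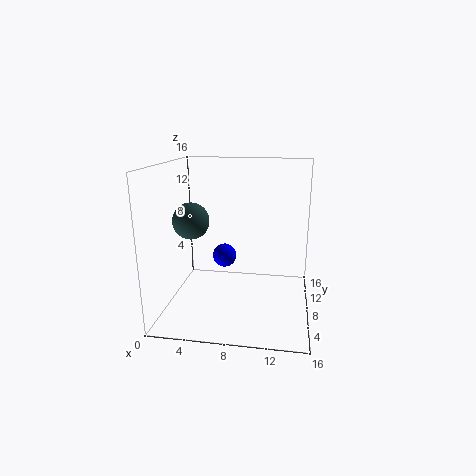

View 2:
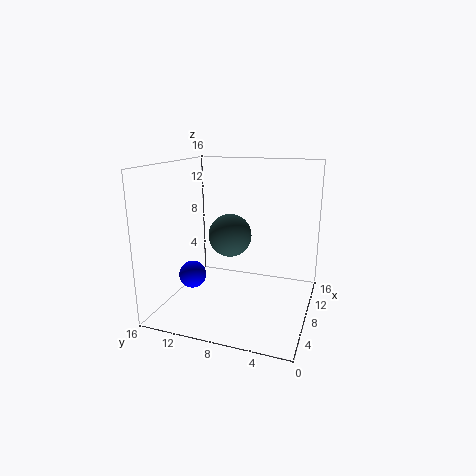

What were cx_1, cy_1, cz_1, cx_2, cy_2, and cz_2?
cx_1 = 3
cy_1 = 7
cz_1 = 10
cx_2 = 5.5
cy_2 = 12.5
cz_2 = 4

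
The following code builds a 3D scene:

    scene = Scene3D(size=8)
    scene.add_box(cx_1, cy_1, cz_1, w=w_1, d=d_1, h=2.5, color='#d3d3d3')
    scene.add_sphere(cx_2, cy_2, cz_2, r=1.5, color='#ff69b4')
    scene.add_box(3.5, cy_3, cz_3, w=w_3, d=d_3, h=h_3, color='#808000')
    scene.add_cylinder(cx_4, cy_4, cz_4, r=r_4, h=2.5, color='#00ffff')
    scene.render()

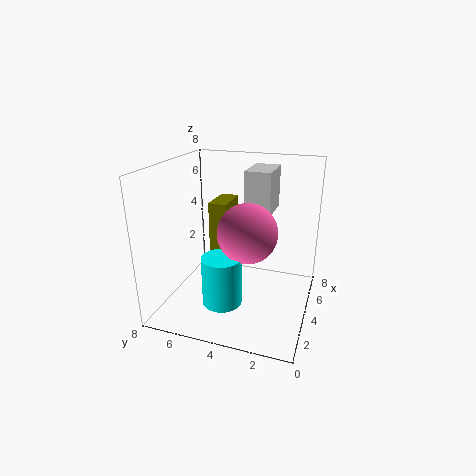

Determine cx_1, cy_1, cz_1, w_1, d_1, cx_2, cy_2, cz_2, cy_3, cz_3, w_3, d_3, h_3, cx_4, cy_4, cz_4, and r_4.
cx_1 = 5, cy_1 = 2.5, cz_1 = 5, w_1 = 2.5, d_1 = 1.5, cx_2 = 2.5, cy_2 = 3, cz_2 = 5, cy_3 = 4.5, cz_3 = 2.5, w_3 = 2, d_3 = 1, h_3 = 3.5, cx_4 = 1.5, cy_4 = 4, cz_4 = 1.5, r_4 = 1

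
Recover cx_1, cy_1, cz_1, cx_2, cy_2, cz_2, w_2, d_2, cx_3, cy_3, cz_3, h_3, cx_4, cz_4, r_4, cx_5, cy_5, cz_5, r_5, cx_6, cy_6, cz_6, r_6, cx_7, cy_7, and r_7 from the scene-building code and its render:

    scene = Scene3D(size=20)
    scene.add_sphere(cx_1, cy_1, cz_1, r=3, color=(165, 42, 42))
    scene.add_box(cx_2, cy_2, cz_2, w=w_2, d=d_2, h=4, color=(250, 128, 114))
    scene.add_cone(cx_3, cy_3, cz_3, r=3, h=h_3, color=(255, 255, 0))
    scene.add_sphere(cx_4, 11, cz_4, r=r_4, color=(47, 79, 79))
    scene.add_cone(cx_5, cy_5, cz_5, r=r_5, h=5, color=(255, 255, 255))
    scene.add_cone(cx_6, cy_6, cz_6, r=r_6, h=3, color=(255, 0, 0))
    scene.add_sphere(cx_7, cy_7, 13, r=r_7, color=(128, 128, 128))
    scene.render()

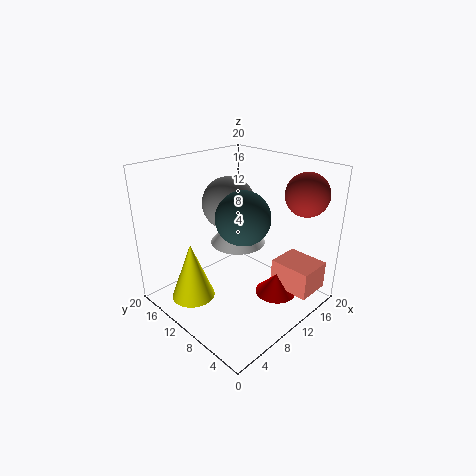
cx_1 = 17, cy_1 = 4, cz_1 = 16, cx_2 = 14, cy_2 = 1, cz_2 = 2, w_2 = 5, d_2 = 6, cx_3 = 4, cy_3 = 13, cz_3 = 2, h_3 = 8, cx_4 = 12, cz_4 = 12, r_4 = 4, cx_5 = 12, cy_5 = 12, cz_5 = 8, r_5 = 4, cx_6 = 14, cy_6 = 6, cz_6 = 1, r_6 = 3, cx_7 = 13, cy_7 = 15, r_7 = 4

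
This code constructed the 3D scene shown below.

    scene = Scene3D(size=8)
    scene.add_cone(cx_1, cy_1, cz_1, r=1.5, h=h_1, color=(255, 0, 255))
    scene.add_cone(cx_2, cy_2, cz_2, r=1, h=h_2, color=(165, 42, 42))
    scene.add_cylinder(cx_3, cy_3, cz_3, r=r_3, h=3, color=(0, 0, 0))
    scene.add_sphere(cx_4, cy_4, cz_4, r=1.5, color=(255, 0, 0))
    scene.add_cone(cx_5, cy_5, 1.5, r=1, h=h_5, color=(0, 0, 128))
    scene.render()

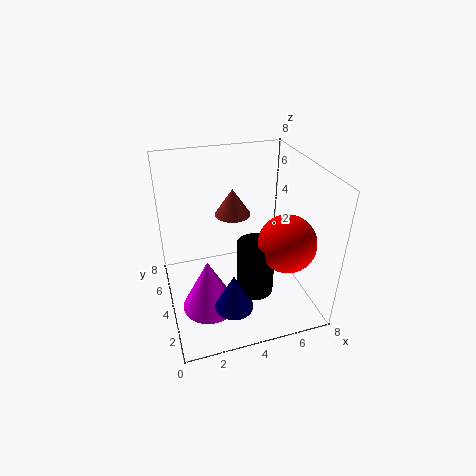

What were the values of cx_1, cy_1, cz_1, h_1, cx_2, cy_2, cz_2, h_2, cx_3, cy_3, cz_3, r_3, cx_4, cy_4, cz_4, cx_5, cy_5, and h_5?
cx_1 = 2, cy_1 = 3, cz_1 = 0.5, h_1 = 3, cx_2 = 4, cy_2 = 5, cz_2 = 5, h_2 = 1.5, cx_3 = 4.5, cy_3 = 2.5, cz_3 = 1.5, r_3 = 1, cx_4 = 6, cy_4 = 2, cz_4 = 4.5, cx_5 = 3, cy_5 = 1.5, h_5 = 2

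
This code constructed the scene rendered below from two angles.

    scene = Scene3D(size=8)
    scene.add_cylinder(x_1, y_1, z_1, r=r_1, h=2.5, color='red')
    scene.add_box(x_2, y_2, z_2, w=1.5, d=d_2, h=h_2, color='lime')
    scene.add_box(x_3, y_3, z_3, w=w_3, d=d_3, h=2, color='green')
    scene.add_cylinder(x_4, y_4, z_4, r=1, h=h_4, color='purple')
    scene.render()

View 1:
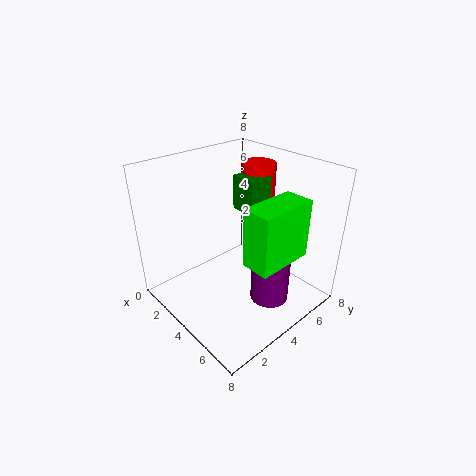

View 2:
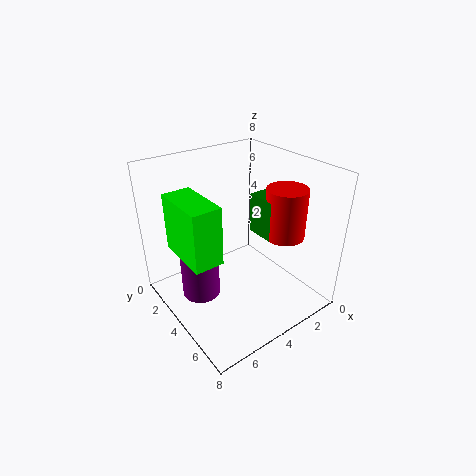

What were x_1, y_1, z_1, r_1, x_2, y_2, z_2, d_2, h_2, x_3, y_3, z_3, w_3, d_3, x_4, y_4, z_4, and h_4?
x_1 = 3, y_1 = 6.5, z_1 = 5, r_1 = 1, x_2 = 6, y_2 = 2.5, z_2 = 4, d_2 = 3, h_2 = 3, x_3 = 2.5, y_3 = 5, z_3 = 5, w_3 = 1.5, d_3 = 1.5, x_4 = 6.5, y_4 = 4, z_4 = 1.5, h_4 = 2.5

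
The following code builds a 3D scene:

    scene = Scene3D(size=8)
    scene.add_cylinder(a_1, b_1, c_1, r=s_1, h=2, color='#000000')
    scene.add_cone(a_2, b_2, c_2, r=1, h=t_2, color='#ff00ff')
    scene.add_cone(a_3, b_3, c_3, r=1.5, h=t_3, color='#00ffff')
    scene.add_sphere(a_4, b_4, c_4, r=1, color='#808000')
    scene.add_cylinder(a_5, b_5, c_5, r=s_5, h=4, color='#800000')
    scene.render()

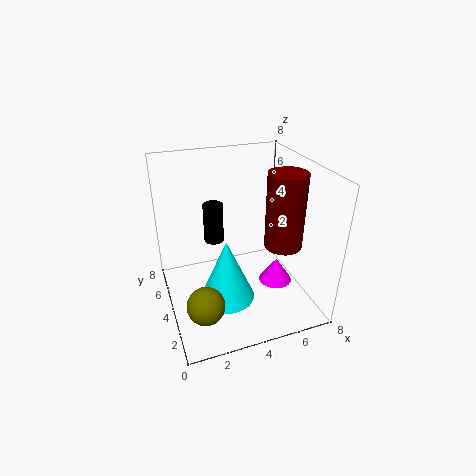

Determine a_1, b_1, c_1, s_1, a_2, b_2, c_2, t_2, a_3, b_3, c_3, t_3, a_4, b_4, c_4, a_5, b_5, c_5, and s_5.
a_1 = 2.5; b_1 = 3.5; c_1 = 4.5; s_1 = 0.5; a_2 = 6.5; b_2 = 4; c_2 = 0.5; t_2 = 1.5; a_3 = 3; b_3 = 3; c_3 = 1; t_3 = 3.5; a_4 = 1.5; b_4 = 2; c_4 = 1.5; a_5 = 6; b_5 = 2.5; c_5 = 4; s_5 = 1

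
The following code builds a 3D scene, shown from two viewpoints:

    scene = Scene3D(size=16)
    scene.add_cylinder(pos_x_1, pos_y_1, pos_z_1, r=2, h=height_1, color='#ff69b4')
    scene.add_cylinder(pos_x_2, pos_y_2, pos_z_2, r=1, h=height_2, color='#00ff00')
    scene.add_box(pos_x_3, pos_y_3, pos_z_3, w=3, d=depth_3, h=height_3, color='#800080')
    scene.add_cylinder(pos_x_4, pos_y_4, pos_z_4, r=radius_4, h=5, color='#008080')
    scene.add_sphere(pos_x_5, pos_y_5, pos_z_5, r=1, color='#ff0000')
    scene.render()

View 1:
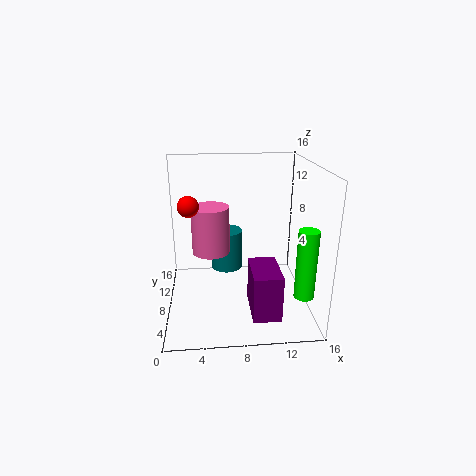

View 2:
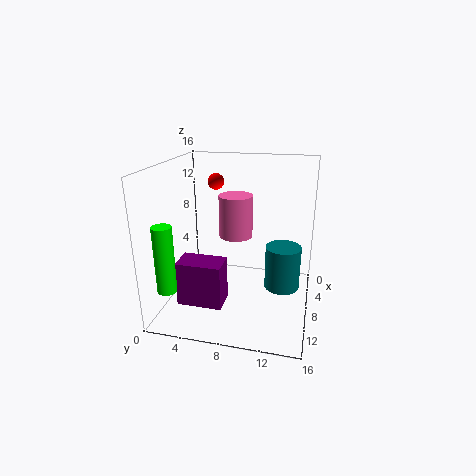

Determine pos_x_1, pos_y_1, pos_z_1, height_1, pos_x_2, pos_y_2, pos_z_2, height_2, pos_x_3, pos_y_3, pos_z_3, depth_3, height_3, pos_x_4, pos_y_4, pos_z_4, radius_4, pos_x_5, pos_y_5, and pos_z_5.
pos_x_1 = 5; pos_y_1 = 7; pos_z_1 = 7; height_1 = 5; pos_x_2 = 14; pos_y_2 = 2; pos_z_2 = 4; height_2 = 7; pos_x_3 = 9; pos_y_3 = 2; pos_z_3 = 1; depth_3 = 5; height_3 = 5; pos_x_4 = 7; pos_y_4 = 13; pos_z_4 = 2; radius_4 = 2; pos_x_5 = 3; pos_y_5 = 4; pos_z_5 = 13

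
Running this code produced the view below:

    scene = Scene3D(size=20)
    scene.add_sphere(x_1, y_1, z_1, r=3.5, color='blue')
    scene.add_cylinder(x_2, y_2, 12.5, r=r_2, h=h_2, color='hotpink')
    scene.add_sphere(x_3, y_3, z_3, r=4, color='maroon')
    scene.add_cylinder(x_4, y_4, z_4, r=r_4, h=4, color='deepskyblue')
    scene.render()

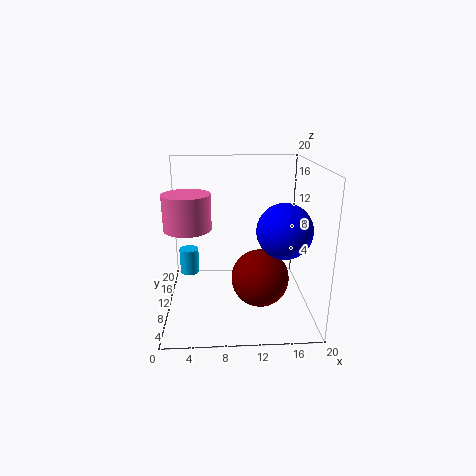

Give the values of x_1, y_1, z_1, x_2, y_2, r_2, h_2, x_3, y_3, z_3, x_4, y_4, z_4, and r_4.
x_1 = 15.5; y_1 = 5.5; z_1 = 12.5; x_2 = 3.5; y_2 = 7; r_2 = 3; h_2 = 4.5; x_3 = 13; y_3 = 8.5; z_3 = 4.5; x_4 = 2.5; y_4 = 16; z_4 = 2; r_4 = 1.5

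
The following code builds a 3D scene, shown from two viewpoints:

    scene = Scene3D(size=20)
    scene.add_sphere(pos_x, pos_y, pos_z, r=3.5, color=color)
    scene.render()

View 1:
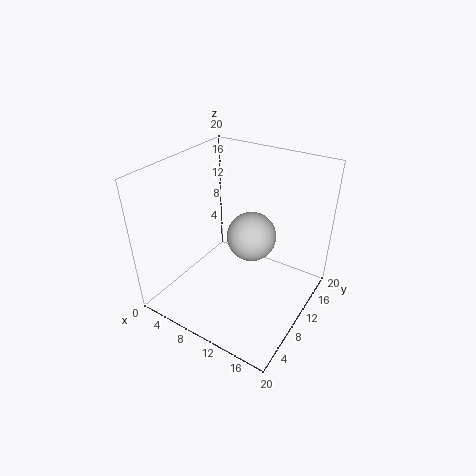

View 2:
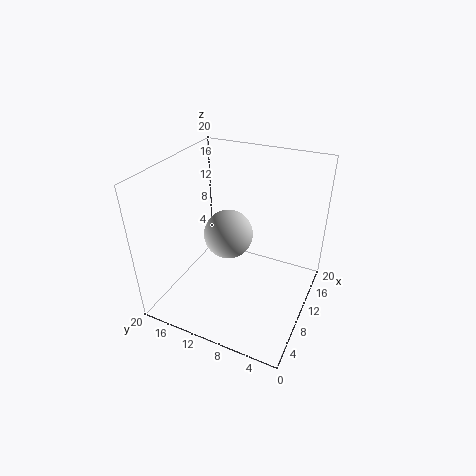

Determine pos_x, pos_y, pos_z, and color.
pos_x = 11; pos_y = 12; pos_z = 9.5; color = 'lightgray'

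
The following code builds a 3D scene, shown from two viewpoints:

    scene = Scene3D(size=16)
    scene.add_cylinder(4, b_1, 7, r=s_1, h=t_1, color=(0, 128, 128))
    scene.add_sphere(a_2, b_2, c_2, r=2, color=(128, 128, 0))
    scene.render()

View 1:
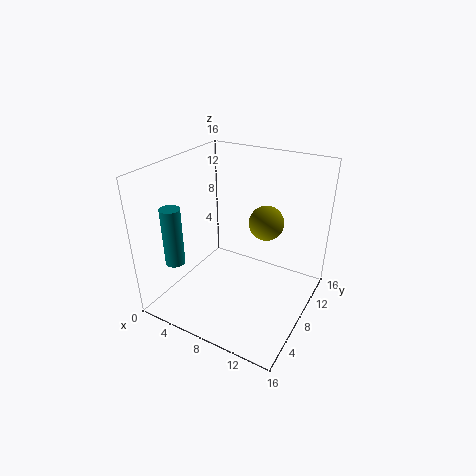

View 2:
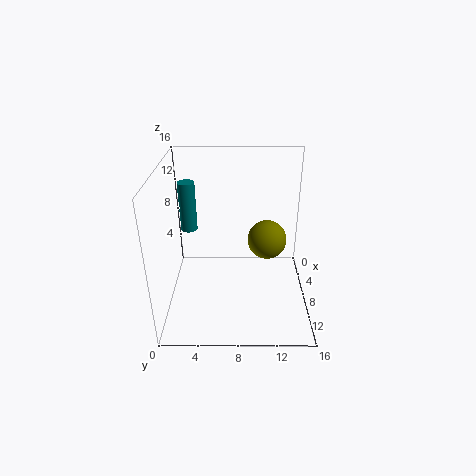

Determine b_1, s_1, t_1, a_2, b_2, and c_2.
b_1 = 2, s_1 = 1, t_1 = 6, a_2 = 10, b_2 = 11, c_2 = 9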